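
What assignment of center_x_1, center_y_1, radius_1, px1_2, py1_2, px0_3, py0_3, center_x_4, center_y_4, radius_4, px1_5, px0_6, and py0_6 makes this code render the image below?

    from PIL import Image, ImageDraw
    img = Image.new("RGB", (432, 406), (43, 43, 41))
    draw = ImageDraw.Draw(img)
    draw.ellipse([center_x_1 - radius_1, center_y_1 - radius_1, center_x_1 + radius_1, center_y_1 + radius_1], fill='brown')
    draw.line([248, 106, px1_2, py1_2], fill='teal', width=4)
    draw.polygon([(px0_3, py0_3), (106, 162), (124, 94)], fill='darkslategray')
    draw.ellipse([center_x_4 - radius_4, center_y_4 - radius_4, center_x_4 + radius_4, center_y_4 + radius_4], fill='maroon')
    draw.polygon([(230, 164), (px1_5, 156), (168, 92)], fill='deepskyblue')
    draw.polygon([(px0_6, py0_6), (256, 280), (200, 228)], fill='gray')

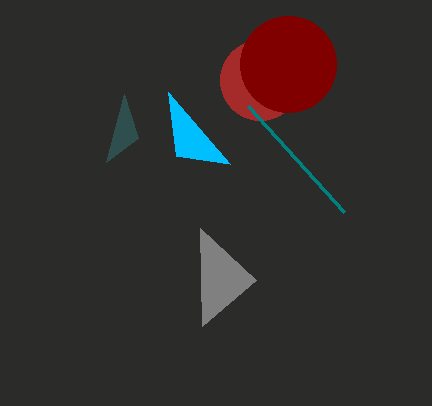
center_x_1 = 260; center_y_1 = 80; radius_1 = 40; px1_2 = 344; py1_2 = 212; px0_3 = 138; py0_3 = 138; center_x_4 = 288; center_y_4 = 64; radius_4 = 48; px1_5 = 176; px0_6 = 202; py0_6 = 326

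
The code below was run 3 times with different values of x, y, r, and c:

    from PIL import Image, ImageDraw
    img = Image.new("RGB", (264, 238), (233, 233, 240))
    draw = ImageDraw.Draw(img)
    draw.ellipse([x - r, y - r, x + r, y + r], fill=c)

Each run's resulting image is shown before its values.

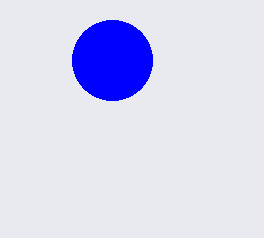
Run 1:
x = 112; y = 60; r = 40; c = 'blue'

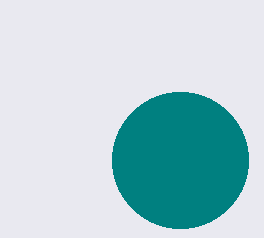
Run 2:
x = 180, y = 160, r = 68, c = 'teal'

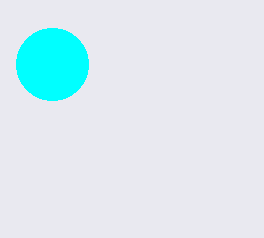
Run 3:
x = 52
y = 64
r = 36
c = 'cyan'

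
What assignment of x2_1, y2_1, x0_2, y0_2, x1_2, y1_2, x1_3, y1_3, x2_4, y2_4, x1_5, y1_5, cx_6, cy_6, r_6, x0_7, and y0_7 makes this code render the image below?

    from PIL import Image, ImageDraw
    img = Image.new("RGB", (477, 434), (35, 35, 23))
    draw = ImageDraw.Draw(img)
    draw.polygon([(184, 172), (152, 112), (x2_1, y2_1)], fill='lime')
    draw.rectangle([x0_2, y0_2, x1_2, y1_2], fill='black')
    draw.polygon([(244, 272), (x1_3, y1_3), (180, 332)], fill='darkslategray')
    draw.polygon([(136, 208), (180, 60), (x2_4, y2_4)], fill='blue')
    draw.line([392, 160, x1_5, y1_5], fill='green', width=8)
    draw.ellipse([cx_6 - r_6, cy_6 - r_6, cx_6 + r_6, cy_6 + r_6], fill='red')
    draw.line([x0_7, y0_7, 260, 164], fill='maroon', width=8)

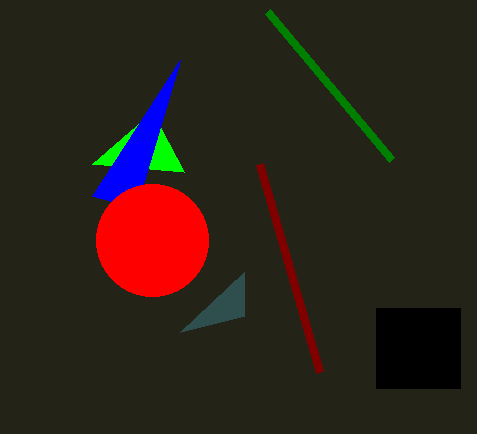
x2_1 = 92
y2_1 = 164
x0_2 = 376
y0_2 = 308
x1_2 = 460
y1_2 = 388
x1_3 = 244
y1_3 = 316
x2_4 = 92
y2_4 = 196
x1_5 = 268
y1_5 = 12
cx_6 = 152
cy_6 = 240
r_6 = 56
x0_7 = 320
y0_7 = 372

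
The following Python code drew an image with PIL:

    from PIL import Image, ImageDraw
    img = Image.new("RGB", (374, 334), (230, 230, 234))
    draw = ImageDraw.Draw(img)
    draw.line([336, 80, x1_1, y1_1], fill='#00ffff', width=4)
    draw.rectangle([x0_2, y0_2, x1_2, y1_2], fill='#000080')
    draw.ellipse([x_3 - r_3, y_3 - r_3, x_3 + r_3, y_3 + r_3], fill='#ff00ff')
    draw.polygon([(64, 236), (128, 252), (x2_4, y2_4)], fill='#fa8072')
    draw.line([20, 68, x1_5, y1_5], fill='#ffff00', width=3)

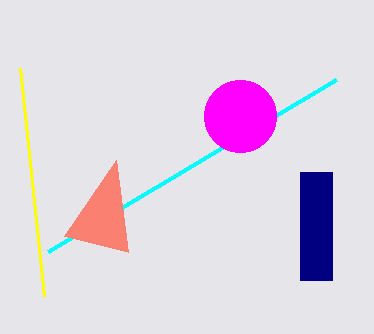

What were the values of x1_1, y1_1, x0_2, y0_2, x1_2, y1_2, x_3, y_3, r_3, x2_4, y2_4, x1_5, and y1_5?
x1_1 = 48
y1_1 = 252
x0_2 = 300
y0_2 = 172
x1_2 = 332
y1_2 = 280
x_3 = 240
y_3 = 116
r_3 = 36
x2_4 = 116
y2_4 = 160
x1_5 = 44
y1_5 = 296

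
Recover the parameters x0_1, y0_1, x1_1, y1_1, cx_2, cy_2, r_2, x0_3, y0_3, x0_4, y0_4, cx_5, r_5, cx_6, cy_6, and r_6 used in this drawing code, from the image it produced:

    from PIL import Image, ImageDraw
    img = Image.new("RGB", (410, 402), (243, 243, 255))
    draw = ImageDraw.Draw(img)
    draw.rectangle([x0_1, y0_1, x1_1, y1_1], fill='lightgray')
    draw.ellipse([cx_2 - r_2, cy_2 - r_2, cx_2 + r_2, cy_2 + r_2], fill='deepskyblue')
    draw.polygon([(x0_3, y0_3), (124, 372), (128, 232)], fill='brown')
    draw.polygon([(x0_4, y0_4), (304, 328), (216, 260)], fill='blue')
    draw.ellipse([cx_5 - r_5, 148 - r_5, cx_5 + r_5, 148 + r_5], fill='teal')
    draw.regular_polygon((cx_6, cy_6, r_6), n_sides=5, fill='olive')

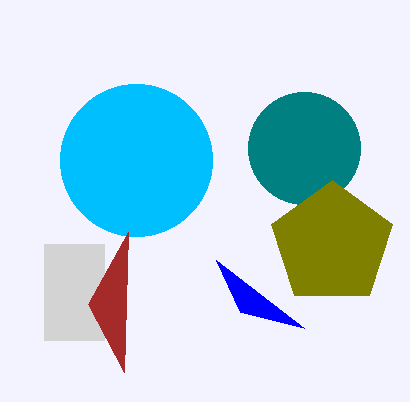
x0_1 = 44; y0_1 = 244; x1_1 = 104; y1_1 = 340; cx_2 = 136; cy_2 = 160; r_2 = 76; x0_3 = 88; y0_3 = 304; x0_4 = 240; y0_4 = 312; cx_5 = 304; r_5 = 56; cx_6 = 332; cy_6 = 244; r_6 = 64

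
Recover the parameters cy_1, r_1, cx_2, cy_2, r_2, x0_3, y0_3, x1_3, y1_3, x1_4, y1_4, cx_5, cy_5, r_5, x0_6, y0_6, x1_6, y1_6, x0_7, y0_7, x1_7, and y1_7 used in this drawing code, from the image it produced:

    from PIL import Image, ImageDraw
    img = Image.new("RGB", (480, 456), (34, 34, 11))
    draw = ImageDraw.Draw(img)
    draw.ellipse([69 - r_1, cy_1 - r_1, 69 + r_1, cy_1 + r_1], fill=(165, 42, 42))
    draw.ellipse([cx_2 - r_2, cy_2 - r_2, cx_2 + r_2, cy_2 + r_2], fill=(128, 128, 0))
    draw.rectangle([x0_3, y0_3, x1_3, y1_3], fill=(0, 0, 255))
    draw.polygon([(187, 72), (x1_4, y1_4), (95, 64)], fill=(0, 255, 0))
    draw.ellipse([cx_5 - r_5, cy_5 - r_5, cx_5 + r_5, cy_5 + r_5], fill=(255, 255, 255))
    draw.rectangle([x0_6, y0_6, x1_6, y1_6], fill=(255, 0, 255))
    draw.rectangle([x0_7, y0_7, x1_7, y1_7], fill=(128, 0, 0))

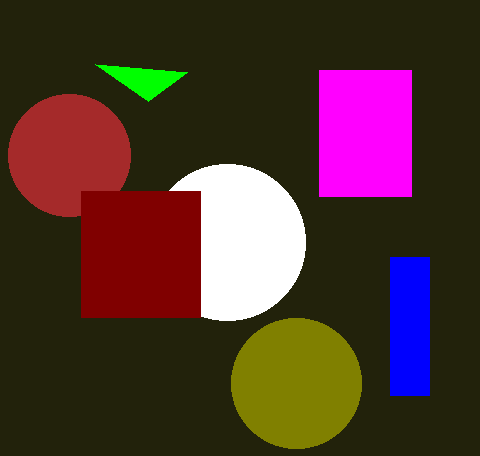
cy_1 = 155; r_1 = 61; cx_2 = 296; cy_2 = 383; r_2 = 65; x0_3 = 390; y0_3 = 257; x1_3 = 429; y1_3 = 395; x1_4 = 148; y1_4 = 101; cx_5 = 227; cy_5 = 242; r_5 = 78; x0_6 = 319; y0_6 = 70; x1_6 = 411; y1_6 = 196; x0_7 = 81; y0_7 = 191; x1_7 = 200; y1_7 = 317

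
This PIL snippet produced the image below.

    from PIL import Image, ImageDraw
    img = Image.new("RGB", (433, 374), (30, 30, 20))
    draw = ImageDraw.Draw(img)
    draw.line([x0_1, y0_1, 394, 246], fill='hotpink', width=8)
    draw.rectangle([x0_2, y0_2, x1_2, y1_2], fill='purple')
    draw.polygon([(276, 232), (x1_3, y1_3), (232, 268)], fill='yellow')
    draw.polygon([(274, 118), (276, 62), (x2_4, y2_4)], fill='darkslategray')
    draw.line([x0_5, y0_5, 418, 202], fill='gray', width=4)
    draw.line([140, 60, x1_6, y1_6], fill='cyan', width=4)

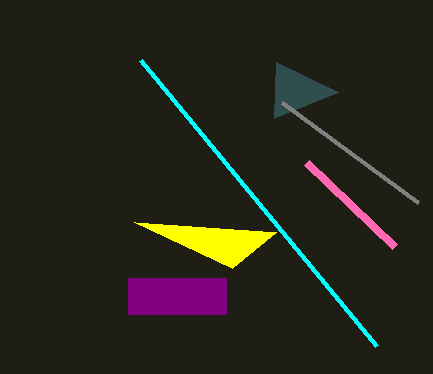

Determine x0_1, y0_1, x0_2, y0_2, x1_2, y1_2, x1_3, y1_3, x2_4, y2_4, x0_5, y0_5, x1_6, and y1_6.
x0_1 = 306
y0_1 = 162
x0_2 = 128
y0_2 = 278
x1_2 = 226
y1_2 = 314
x1_3 = 134
y1_3 = 222
x2_4 = 338
y2_4 = 92
x0_5 = 282
y0_5 = 102
x1_6 = 376
y1_6 = 346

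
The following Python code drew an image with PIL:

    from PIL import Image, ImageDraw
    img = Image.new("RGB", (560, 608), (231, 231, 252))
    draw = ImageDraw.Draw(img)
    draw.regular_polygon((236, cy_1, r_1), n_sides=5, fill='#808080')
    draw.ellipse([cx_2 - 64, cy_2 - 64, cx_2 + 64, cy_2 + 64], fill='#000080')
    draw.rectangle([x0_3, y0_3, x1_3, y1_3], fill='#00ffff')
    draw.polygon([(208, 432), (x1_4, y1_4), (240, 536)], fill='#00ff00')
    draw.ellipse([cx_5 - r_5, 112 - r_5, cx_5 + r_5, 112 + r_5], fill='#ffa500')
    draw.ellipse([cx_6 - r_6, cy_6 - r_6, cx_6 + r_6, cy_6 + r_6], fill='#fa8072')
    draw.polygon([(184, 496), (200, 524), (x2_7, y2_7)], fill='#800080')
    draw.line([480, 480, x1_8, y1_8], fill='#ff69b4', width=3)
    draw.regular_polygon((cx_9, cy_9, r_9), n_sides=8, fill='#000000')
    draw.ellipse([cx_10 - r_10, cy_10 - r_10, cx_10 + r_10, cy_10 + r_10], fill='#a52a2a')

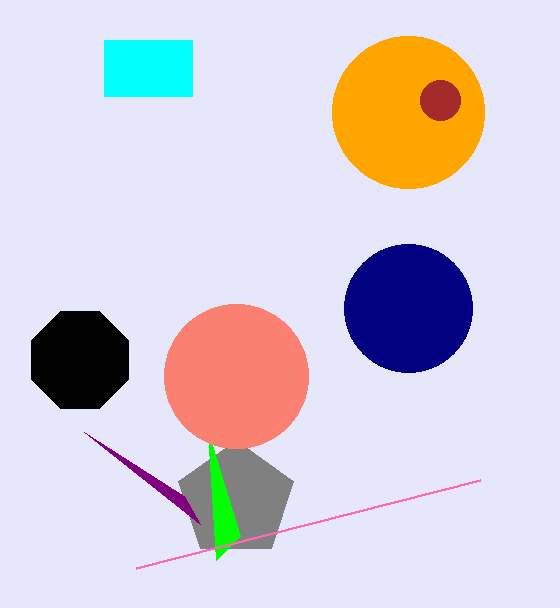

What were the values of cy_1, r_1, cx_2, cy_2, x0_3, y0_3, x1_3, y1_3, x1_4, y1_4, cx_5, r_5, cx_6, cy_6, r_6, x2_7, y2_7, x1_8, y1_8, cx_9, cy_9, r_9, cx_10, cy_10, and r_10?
cy_1 = 500; r_1 = 60; cx_2 = 408; cy_2 = 308; x0_3 = 104; y0_3 = 40; x1_3 = 192; y1_3 = 96; x1_4 = 216; y1_4 = 560; cx_5 = 408; r_5 = 76; cx_6 = 236; cy_6 = 376; r_6 = 72; x2_7 = 84; y2_7 = 432; x1_8 = 136; y1_8 = 568; cx_9 = 80; cy_9 = 360; r_9 = 52; cx_10 = 440; cy_10 = 100; r_10 = 20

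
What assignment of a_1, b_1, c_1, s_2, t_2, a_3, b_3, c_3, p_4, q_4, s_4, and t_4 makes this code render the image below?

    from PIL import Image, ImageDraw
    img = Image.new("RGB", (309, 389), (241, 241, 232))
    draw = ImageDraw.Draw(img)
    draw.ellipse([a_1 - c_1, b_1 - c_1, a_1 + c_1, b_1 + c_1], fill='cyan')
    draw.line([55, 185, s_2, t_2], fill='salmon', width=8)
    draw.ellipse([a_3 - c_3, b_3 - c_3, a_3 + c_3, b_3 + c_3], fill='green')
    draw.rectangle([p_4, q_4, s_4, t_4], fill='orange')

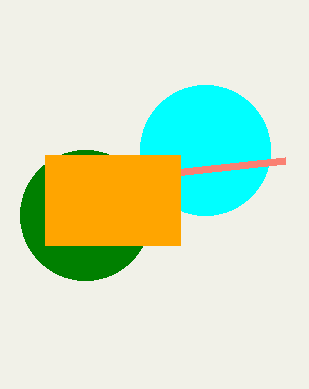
a_1 = 205; b_1 = 150; c_1 = 65; s_2 = 285; t_2 = 160; a_3 = 85; b_3 = 215; c_3 = 65; p_4 = 45; q_4 = 155; s_4 = 180; t_4 = 245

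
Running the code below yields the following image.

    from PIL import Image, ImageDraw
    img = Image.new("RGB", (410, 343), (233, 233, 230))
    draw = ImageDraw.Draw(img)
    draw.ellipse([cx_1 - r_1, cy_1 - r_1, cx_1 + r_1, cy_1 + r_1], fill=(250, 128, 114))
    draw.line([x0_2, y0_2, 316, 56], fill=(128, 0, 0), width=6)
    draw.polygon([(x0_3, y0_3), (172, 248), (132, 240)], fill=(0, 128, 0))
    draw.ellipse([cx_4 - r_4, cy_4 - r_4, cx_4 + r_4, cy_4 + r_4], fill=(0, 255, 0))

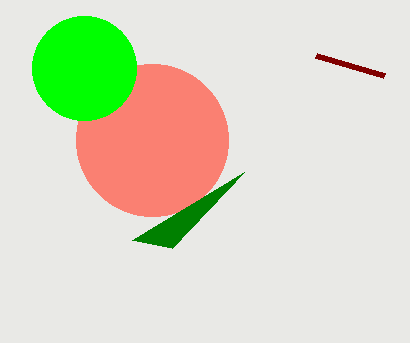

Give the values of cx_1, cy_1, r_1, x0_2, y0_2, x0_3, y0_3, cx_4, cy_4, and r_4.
cx_1 = 152; cy_1 = 140; r_1 = 76; x0_2 = 384; y0_2 = 76; x0_3 = 244; y0_3 = 172; cx_4 = 84; cy_4 = 68; r_4 = 52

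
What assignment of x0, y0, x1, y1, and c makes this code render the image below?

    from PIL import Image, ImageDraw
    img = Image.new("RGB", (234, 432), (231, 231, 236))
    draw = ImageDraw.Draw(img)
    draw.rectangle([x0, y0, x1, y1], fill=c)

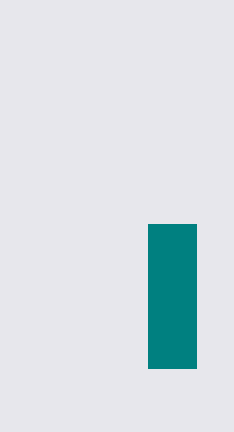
x0 = 148
y0 = 224
x1 = 196
y1 = 368
c = 'teal'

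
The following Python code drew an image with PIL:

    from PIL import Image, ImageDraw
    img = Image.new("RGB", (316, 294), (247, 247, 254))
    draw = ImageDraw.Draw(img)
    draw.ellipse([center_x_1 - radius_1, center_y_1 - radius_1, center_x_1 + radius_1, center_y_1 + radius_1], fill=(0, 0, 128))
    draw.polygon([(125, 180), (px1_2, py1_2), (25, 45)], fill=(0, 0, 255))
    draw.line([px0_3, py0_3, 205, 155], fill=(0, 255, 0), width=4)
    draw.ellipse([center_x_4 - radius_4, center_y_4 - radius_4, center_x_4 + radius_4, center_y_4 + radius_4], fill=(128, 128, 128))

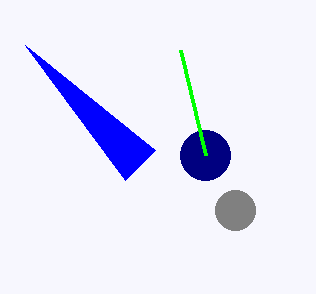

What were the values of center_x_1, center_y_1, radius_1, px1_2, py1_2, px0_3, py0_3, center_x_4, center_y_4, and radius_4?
center_x_1 = 205
center_y_1 = 155
radius_1 = 25
px1_2 = 155
py1_2 = 150
px0_3 = 180
py0_3 = 50
center_x_4 = 235
center_y_4 = 210
radius_4 = 20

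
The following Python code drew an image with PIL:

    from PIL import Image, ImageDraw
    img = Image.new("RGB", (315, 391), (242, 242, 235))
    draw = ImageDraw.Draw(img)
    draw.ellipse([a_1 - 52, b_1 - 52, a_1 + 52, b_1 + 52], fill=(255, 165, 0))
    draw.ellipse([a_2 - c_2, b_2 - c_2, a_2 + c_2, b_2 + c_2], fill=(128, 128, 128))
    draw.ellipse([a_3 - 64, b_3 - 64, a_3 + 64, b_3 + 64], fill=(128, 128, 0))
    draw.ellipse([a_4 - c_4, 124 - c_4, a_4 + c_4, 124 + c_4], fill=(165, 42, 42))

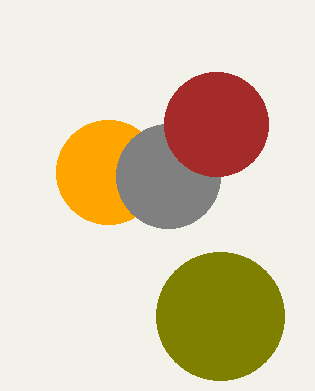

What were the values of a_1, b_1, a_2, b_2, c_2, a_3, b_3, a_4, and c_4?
a_1 = 108; b_1 = 172; a_2 = 168; b_2 = 176; c_2 = 52; a_3 = 220; b_3 = 316; a_4 = 216; c_4 = 52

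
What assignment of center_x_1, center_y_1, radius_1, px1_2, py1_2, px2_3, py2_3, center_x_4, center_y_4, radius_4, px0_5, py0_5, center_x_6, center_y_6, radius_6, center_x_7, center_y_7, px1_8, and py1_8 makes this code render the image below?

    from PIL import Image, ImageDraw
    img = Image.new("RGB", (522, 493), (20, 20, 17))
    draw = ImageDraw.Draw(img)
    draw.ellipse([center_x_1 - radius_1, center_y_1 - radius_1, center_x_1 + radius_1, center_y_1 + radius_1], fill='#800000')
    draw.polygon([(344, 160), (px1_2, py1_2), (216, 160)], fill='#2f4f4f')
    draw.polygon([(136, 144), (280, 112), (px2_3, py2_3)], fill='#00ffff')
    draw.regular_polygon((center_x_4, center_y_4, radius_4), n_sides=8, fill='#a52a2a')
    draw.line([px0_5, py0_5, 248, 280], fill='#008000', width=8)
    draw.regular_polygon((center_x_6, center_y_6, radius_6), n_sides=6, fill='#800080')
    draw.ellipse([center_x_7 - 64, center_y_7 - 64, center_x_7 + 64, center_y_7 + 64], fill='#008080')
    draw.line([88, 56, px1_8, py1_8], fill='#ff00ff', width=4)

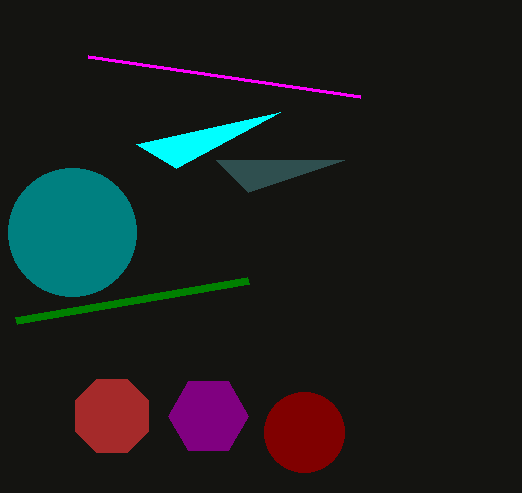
center_x_1 = 304
center_y_1 = 432
radius_1 = 40
px1_2 = 248
py1_2 = 192
px2_3 = 176
py2_3 = 168
center_x_4 = 112
center_y_4 = 416
radius_4 = 40
px0_5 = 16
py0_5 = 320
center_x_6 = 208
center_y_6 = 416
radius_6 = 40
center_x_7 = 72
center_y_7 = 232
px1_8 = 360
py1_8 = 96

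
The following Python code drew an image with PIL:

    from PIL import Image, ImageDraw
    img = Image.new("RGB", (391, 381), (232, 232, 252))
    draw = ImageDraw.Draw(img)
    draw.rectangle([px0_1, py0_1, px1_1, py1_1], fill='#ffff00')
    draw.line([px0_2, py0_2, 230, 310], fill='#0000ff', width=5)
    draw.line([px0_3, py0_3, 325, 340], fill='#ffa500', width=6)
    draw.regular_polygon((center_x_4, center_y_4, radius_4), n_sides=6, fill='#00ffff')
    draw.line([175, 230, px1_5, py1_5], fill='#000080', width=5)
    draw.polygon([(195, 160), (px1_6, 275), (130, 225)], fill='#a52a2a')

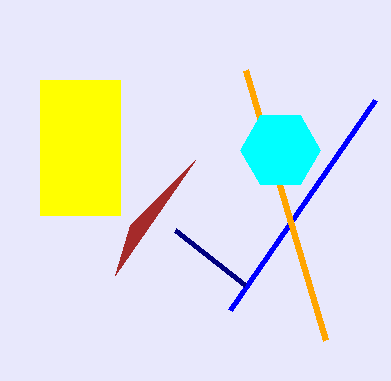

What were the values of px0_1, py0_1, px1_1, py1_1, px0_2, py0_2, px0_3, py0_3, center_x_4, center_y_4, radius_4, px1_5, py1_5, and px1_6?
px0_1 = 40, py0_1 = 80, px1_1 = 120, py1_1 = 215, px0_2 = 375, py0_2 = 100, px0_3 = 245, py0_3 = 70, center_x_4 = 280, center_y_4 = 150, radius_4 = 40, px1_5 = 245, py1_5 = 285, px1_6 = 115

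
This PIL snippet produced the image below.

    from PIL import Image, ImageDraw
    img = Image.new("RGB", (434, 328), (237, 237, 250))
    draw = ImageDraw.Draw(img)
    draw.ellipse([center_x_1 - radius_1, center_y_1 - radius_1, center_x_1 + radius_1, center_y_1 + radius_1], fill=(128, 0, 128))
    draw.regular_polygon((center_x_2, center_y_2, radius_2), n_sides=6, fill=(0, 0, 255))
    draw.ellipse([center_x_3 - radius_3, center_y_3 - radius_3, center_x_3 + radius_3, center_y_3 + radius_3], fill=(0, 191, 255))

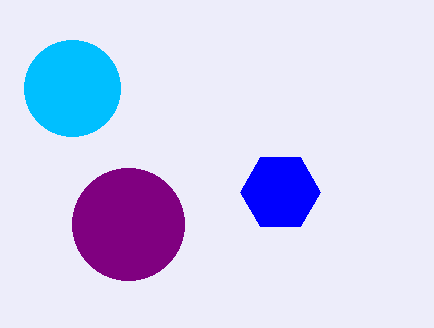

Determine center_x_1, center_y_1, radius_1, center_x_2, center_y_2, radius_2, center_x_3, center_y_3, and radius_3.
center_x_1 = 128
center_y_1 = 224
radius_1 = 56
center_x_2 = 280
center_y_2 = 192
radius_2 = 40
center_x_3 = 72
center_y_3 = 88
radius_3 = 48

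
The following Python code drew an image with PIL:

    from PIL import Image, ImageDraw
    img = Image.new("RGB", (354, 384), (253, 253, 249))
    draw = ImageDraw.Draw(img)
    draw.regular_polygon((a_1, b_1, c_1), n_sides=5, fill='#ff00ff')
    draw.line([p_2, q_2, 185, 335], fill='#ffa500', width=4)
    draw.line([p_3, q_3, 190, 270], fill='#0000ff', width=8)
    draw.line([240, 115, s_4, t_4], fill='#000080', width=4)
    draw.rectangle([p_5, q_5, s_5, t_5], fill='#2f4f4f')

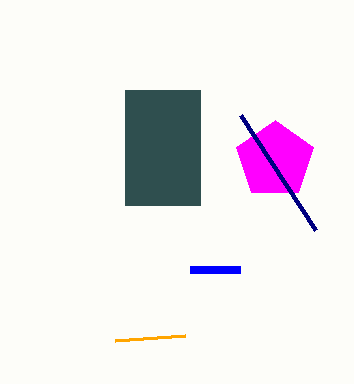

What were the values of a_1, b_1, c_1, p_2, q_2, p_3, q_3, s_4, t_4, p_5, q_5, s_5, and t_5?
a_1 = 275, b_1 = 160, c_1 = 40, p_2 = 115, q_2 = 340, p_3 = 240, q_3 = 270, s_4 = 315, t_4 = 230, p_5 = 125, q_5 = 90, s_5 = 200, t_5 = 205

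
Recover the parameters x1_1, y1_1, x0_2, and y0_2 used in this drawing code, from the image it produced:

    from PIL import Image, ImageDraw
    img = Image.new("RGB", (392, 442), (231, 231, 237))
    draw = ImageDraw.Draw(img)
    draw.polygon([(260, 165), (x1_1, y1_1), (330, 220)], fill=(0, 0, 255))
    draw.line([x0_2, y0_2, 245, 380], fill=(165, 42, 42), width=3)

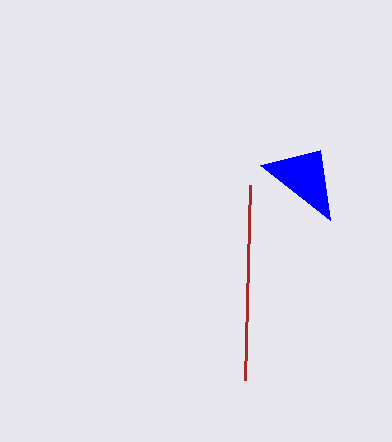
x1_1 = 320; y1_1 = 150; x0_2 = 250; y0_2 = 185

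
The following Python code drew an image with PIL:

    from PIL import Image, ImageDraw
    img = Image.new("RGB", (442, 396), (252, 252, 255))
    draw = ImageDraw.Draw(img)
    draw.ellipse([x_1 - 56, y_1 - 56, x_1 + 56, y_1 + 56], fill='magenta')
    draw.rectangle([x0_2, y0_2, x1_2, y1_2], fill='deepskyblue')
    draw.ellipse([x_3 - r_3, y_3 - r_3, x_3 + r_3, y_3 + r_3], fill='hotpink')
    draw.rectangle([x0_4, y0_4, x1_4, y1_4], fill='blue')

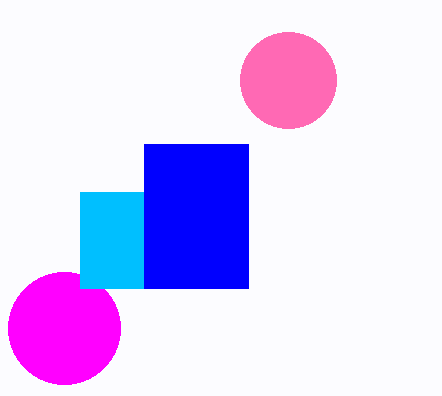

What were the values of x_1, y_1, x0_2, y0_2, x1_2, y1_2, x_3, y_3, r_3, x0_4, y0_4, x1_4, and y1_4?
x_1 = 64
y_1 = 328
x0_2 = 80
y0_2 = 192
x1_2 = 144
y1_2 = 288
x_3 = 288
y_3 = 80
r_3 = 48
x0_4 = 144
y0_4 = 144
x1_4 = 248
y1_4 = 288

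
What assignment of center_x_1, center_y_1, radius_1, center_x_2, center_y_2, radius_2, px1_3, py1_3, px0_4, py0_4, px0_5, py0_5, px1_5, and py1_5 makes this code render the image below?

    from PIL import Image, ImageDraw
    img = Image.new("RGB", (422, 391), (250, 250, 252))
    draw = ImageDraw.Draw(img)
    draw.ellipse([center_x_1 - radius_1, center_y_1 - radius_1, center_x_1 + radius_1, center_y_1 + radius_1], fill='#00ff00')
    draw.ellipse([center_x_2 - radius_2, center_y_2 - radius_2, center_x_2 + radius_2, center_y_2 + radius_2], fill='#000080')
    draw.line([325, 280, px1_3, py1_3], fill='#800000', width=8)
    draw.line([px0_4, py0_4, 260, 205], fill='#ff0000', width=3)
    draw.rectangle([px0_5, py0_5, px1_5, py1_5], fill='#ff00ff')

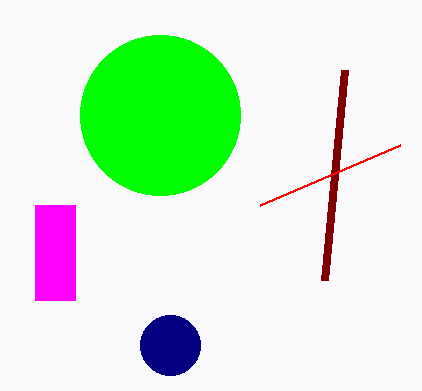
center_x_1 = 160
center_y_1 = 115
radius_1 = 80
center_x_2 = 170
center_y_2 = 345
radius_2 = 30
px1_3 = 345
py1_3 = 70
px0_4 = 400
py0_4 = 145
px0_5 = 35
py0_5 = 205
px1_5 = 75
py1_5 = 300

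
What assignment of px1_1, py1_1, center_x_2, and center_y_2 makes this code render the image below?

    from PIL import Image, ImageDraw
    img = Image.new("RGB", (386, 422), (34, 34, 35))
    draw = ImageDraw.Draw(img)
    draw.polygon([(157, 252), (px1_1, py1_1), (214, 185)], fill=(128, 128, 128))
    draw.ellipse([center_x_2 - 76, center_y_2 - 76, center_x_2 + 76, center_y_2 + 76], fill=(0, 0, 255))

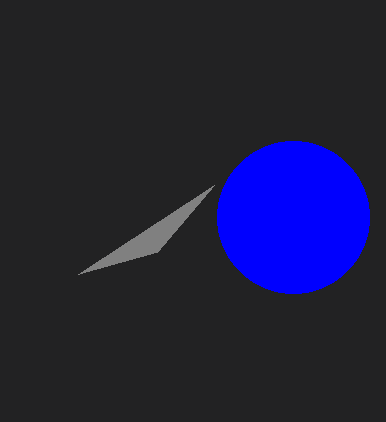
px1_1 = 78; py1_1 = 274; center_x_2 = 293; center_y_2 = 217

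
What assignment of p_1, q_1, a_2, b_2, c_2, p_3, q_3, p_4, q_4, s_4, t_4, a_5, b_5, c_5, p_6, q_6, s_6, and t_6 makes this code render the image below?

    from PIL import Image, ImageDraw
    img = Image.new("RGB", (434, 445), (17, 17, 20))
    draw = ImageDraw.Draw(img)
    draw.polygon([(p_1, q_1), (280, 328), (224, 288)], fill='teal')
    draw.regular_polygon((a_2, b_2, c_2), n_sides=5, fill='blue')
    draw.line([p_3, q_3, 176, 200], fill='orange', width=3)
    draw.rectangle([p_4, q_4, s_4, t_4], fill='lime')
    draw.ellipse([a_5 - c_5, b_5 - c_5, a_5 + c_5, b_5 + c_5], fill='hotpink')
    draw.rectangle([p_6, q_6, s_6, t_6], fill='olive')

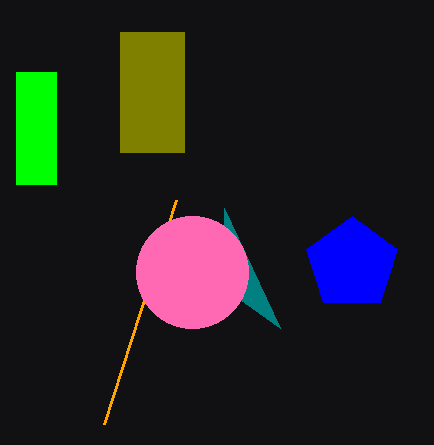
p_1 = 224; q_1 = 208; a_2 = 352; b_2 = 264; c_2 = 48; p_3 = 104; q_3 = 424; p_4 = 16; q_4 = 72; s_4 = 56; t_4 = 184; a_5 = 192; b_5 = 272; c_5 = 56; p_6 = 120; q_6 = 32; s_6 = 184; t_6 = 152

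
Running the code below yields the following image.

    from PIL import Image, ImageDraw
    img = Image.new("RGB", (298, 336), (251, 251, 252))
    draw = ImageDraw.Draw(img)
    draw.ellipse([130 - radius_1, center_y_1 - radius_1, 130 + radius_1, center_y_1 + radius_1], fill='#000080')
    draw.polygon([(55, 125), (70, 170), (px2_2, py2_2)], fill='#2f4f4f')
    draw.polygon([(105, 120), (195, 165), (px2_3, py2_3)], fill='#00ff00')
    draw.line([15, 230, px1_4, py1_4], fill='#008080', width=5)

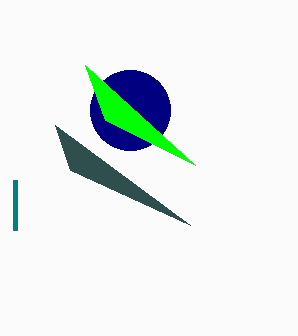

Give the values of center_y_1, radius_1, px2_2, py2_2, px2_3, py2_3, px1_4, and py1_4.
center_y_1 = 110, radius_1 = 40, px2_2 = 190, py2_2 = 225, px2_3 = 85, py2_3 = 65, px1_4 = 15, py1_4 = 180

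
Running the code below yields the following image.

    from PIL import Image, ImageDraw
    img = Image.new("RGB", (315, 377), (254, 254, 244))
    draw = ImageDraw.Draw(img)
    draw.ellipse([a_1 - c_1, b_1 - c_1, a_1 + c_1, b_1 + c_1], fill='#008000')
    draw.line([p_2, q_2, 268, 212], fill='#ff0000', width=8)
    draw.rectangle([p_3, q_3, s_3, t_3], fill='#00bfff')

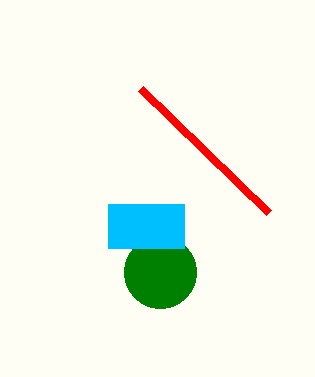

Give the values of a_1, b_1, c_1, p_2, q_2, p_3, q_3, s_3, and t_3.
a_1 = 160, b_1 = 272, c_1 = 36, p_2 = 140, q_2 = 88, p_3 = 108, q_3 = 204, s_3 = 184, t_3 = 248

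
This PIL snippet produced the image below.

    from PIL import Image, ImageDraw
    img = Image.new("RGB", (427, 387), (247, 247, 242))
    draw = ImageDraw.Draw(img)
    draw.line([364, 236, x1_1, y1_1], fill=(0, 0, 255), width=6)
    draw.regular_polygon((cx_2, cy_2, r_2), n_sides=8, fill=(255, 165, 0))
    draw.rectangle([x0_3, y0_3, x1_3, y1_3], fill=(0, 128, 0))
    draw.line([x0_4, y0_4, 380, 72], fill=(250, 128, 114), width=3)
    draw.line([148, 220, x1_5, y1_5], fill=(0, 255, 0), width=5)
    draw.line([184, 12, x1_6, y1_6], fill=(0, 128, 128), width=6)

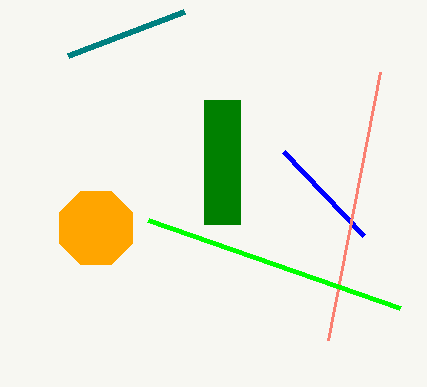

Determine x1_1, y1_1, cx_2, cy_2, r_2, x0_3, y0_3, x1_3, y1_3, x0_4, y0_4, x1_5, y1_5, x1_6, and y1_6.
x1_1 = 284, y1_1 = 152, cx_2 = 96, cy_2 = 228, r_2 = 40, x0_3 = 204, y0_3 = 100, x1_3 = 240, y1_3 = 224, x0_4 = 328, y0_4 = 340, x1_5 = 400, y1_5 = 308, x1_6 = 68, y1_6 = 56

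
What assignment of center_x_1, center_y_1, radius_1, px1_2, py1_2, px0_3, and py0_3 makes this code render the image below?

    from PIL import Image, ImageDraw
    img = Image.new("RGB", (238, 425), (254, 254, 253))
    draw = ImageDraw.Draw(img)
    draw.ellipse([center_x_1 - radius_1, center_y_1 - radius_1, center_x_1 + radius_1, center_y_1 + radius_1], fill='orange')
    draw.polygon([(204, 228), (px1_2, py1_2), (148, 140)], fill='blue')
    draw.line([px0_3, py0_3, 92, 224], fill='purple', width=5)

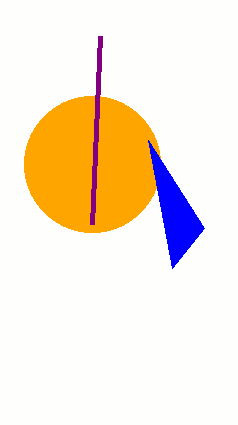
center_x_1 = 92, center_y_1 = 164, radius_1 = 68, px1_2 = 172, py1_2 = 268, px0_3 = 100, py0_3 = 36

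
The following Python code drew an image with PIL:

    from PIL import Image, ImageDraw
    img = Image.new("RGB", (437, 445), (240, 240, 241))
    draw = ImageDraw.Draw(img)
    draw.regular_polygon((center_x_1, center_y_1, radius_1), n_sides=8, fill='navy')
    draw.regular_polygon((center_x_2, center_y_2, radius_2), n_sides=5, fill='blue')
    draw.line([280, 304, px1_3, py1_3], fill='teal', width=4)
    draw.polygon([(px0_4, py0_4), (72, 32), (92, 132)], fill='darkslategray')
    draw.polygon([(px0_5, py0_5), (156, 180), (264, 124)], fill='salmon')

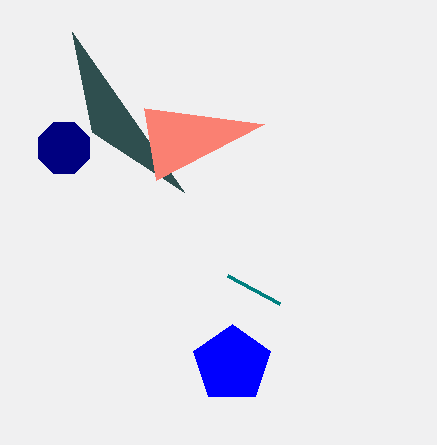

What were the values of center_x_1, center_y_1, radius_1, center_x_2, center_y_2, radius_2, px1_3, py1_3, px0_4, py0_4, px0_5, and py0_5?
center_x_1 = 64
center_y_1 = 148
radius_1 = 28
center_x_2 = 232
center_y_2 = 364
radius_2 = 40
px1_3 = 228
py1_3 = 276
px0_4 = 184
py0_4 = 192
px0_5 = 144
py0_5 = 108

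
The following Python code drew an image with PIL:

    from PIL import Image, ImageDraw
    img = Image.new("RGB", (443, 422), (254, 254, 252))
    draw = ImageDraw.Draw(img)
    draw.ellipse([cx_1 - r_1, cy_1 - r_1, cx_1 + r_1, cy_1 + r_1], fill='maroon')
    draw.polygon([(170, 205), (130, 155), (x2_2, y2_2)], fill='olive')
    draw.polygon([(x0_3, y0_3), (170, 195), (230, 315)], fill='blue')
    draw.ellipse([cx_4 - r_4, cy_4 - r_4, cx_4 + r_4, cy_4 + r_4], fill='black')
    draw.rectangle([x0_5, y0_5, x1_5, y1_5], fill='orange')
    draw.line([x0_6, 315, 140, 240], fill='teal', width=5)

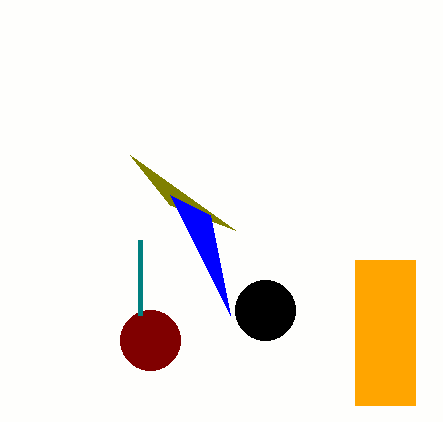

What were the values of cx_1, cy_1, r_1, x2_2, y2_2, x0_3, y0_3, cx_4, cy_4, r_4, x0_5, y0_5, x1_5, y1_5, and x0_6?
cx_1 = 150, cy_1 = 340, r_1 = 30, x2_2 = 235, y2_2 = 230, x0_3 = 210, y0_3 = 215, cx_4 = 265, cy_4 = 310, r_4 = 30, x0_5 = 355, y0_5 = 260, x1_5 = 415, y1_5 = 405, x0_6 = 140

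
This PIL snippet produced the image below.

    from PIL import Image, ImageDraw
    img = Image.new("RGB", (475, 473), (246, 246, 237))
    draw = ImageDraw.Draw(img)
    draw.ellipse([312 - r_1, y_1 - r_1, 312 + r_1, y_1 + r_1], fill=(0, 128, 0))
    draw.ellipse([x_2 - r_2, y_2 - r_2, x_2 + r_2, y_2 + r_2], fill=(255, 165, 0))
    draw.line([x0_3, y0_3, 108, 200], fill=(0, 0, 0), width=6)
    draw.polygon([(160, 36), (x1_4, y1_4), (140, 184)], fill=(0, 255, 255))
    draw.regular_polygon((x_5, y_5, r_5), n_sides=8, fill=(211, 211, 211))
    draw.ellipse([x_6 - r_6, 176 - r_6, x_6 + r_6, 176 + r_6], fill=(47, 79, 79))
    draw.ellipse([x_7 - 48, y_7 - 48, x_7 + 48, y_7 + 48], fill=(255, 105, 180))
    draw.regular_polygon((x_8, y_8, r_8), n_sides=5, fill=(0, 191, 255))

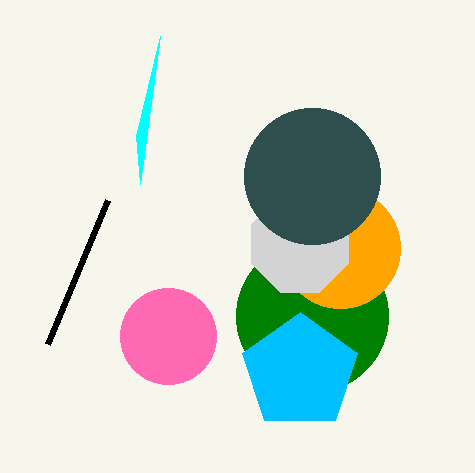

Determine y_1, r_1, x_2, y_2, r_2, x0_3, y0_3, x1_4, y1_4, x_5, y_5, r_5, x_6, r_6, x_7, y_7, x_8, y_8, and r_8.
y_1 = 316; r_1 = 76; x_2 = 340; y_2 = 248; r_2 = 60; x0_3 = 48; y0_3 = 344; x1_4 = 136; y1_4 = 136; x_5 = 300; y_5 = 244; r_5 = 52; x_6 = 312; r_6 = 68; x_7 = 168; y_7 = 336; x_8 = 300; y_8 = 372; r_8 = 60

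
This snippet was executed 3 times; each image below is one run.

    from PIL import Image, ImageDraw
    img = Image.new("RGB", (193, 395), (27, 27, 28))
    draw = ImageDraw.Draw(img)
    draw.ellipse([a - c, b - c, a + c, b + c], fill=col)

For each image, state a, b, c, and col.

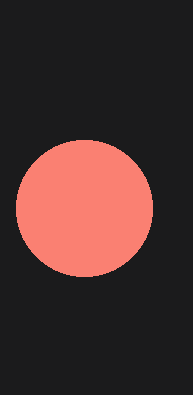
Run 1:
a = 84
b = 208
c = 68
col = 'salmon'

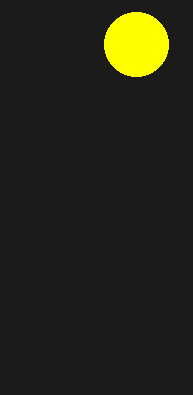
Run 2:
a = 136, b = 44, c = 32, col = 'yellow'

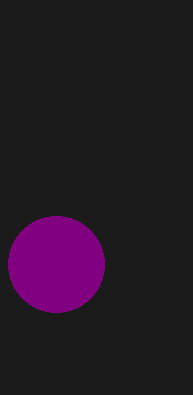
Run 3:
a = 56; b = 264; c = 48; col = 'purple'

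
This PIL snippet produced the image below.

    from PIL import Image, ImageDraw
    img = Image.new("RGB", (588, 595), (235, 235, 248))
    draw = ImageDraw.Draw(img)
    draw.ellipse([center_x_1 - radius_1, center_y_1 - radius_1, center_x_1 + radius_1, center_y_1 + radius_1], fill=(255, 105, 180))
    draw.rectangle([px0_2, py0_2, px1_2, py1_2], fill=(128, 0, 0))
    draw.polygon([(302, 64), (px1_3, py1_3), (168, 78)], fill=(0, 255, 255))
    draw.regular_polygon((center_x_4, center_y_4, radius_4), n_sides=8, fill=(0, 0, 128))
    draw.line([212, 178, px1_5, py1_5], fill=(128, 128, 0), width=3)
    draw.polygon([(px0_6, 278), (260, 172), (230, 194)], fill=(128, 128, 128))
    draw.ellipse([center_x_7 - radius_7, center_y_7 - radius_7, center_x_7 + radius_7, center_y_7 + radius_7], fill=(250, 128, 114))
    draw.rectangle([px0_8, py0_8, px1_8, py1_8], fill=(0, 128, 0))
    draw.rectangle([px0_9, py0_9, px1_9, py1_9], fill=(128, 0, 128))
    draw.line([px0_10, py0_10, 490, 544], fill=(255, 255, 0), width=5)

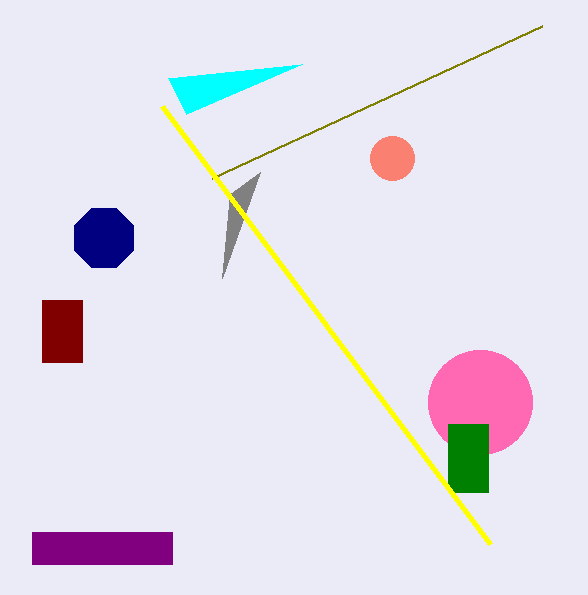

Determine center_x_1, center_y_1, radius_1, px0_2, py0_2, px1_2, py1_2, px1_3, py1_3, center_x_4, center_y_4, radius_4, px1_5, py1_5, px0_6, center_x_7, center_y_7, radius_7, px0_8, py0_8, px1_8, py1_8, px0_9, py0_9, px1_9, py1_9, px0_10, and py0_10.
center_x_1 = 480; center_y_1 = 402; radius_1 = 52; px0_2 = 42; py0_2 = 300; px1_2 = 82; py1_2 = 362; px1_3 = 186; py1_3 = 114; center_x_4 = 104; center_y_4 = 238; radius_4 = 32; px1_5 = 542; py1_5 = 26; px0_6 = 222; center_x_7 = 392; center_y_7 = 158; radius_7 = 22; px0_8 = 448; py0_8 = 424; px1_8 = 488; py1_8 = 492; px0_9 = 32; py0_9 = 532; px1_9 = 172; py1_9 = 564; px0_10 = 162; py0_10 = 106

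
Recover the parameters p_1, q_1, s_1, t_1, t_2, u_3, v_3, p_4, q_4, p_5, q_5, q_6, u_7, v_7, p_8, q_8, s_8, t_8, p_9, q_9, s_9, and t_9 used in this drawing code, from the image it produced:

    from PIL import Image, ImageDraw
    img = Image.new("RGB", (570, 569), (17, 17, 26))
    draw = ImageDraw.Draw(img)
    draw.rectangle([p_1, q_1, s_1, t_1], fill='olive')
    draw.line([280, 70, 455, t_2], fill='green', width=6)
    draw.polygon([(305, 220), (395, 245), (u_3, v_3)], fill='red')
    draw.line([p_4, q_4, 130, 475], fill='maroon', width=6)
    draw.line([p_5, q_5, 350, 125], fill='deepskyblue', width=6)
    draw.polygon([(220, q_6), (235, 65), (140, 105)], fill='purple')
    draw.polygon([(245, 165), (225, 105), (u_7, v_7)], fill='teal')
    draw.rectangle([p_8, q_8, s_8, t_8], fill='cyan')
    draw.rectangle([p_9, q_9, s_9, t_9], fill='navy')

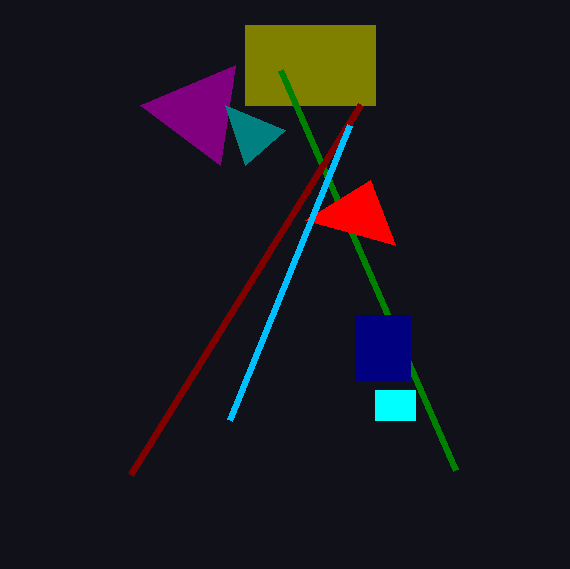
p_1 = 245, q_1 = 25, s_1 = 375, t_1 = 105, t_2 = 470, u_3 = 370, v_3 = 180, p_4 = 360, q_4 = 105, p_5 = 230, q_5 = 420, q_6 = 165, u_7 = 285, v_7 = 130, p_8 = 375, q_8 = 390, s_8 = 415, t_8 = 420, p_9 = 355, q_9 = 315, s_9 = 410, t_9 = 380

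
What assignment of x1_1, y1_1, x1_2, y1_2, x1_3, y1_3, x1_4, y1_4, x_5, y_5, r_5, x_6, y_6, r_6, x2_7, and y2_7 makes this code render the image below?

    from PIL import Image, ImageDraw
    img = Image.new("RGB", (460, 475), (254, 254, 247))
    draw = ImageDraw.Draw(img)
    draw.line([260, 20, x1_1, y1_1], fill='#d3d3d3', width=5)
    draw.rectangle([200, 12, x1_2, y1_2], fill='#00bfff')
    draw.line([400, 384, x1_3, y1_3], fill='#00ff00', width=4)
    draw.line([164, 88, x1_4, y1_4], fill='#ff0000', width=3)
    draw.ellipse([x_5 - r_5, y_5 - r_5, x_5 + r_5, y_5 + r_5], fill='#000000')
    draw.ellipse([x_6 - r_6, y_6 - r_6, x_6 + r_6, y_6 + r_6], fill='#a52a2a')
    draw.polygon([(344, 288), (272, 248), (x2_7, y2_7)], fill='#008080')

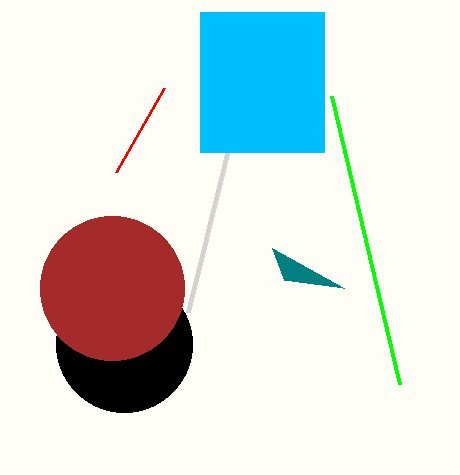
x1_1 = 188
y1_1 = 312
x1_2 = 324
y1_2 = 152
x1_3 = 332
y1_3 = 96
x1_4 = 116
y1_4 = 172
x_5 = 124
y_5 = 344
r_5 = 68
x_6 = 112
y_6 = 288
r_6 = 72
x2_7 = 284
y2_7 = 280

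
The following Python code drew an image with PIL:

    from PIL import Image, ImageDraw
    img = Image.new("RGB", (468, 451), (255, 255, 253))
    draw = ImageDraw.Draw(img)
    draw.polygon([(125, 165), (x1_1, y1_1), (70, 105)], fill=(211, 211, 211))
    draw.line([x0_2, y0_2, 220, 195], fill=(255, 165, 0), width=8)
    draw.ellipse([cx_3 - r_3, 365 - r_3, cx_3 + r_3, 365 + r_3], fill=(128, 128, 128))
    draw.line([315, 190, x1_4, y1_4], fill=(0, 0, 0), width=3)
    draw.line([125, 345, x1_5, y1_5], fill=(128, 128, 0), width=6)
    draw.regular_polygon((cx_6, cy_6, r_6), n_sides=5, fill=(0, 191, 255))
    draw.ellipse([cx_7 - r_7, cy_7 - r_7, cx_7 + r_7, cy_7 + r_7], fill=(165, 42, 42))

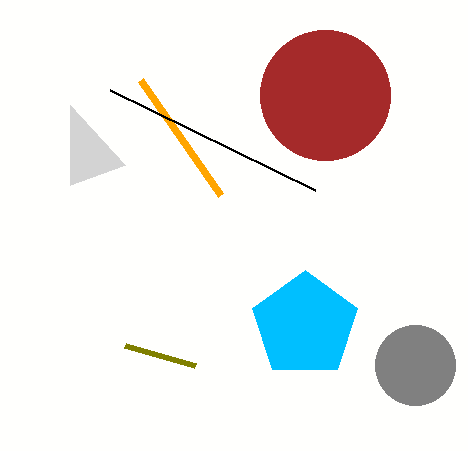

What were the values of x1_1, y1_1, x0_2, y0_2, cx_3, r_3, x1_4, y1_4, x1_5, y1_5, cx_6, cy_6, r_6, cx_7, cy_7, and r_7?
x1_1 = 70
y1_1 = 185
x0_2 = 140
y0_2 = 80
cx_3 = 415
r_3 = 40
x1_4 = 110
y1_4 = 90
x1_5 = 195
y1_5 = 365
cx_6 = 305
cy_6 = 325
r_6 = 55
cx_7 = 325
cy_7 = 95
r_7 = 65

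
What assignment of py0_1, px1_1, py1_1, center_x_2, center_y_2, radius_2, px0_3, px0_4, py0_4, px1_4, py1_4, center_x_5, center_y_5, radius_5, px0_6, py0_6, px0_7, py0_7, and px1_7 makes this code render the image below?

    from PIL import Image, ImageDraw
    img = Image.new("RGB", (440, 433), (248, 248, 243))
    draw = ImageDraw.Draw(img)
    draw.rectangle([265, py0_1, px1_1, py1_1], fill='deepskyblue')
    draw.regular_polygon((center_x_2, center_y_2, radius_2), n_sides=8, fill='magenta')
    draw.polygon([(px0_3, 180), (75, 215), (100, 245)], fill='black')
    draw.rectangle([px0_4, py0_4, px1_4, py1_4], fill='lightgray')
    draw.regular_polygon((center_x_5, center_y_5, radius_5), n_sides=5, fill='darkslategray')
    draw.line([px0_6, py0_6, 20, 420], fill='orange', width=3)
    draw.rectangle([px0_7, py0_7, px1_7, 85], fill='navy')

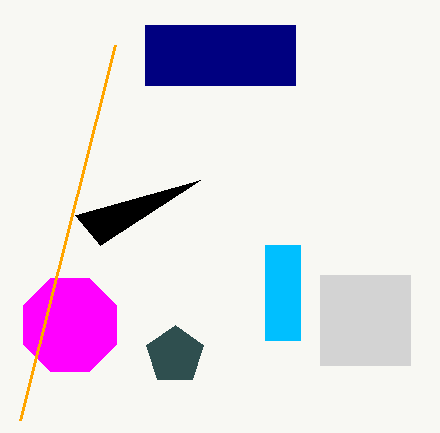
py0_1 = 245, px1_1 = 300, py1_1 = 340, center_x_2 = 70, center_y_2 = 325, radius_2 = 50, px0_3 = 200, px0_4 = 320, py0_4 = 275, px1_4 = 410, py1_4 = 365, center_x_5 = 175, center_y_5 = 355, radius_5 = 30, px0_6 = 115, py0_6 = 45, px0_7 = 145, py0_7 = 25, px1_7 = 295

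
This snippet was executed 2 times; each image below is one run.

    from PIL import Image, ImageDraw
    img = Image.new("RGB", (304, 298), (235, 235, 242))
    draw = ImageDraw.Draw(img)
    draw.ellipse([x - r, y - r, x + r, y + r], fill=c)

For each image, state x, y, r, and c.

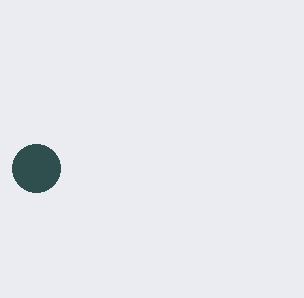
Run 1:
x = 36; y = 168; r = 24; c = 'darkslategray'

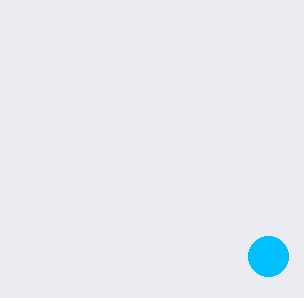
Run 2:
x = 268; y = 256; r = 20; c = 'deepskyblue'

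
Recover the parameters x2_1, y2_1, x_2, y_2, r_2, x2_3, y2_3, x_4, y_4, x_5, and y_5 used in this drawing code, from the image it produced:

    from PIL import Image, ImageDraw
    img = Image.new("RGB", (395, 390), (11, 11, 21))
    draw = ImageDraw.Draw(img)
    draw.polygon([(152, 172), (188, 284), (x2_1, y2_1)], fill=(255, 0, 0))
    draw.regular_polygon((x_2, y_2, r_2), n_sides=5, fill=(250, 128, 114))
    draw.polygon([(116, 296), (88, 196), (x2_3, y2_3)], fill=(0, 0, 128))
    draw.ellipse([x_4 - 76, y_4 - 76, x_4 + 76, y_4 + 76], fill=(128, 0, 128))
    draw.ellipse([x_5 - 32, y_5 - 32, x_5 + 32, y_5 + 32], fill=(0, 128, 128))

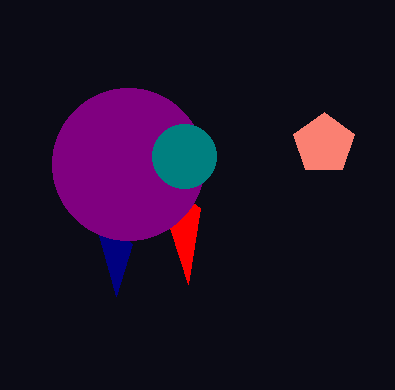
x2_1 = 200, y2_1 = 208, x_2 = 324, y_2 = 144, r_2 = 32, x2_3 = 132, y2_3 = 244, x_4 = 128, y_4 = 164, x_5 = 184, y_5 = 156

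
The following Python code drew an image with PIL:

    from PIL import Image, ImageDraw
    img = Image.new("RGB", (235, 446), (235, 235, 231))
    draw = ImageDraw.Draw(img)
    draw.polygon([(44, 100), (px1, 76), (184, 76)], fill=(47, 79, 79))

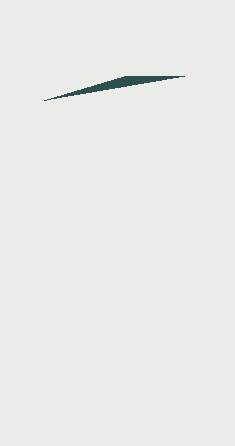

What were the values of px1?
px1 = 124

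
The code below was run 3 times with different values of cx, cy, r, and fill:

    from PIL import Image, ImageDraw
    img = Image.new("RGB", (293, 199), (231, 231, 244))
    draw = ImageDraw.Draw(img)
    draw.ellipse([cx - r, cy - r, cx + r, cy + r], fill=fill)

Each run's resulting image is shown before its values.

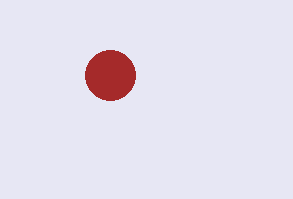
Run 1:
cx = 110; cy = 75; r = 25; fill = 'brown'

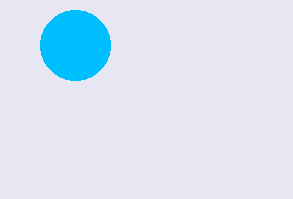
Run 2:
cx = 75; cy = 45; r = 35; fill = 'deepskyblue'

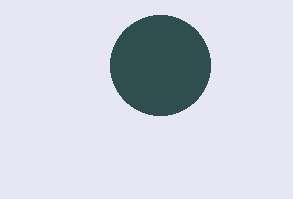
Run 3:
cx = 160; cy = 65; r = 50; fill = 'darkslategray'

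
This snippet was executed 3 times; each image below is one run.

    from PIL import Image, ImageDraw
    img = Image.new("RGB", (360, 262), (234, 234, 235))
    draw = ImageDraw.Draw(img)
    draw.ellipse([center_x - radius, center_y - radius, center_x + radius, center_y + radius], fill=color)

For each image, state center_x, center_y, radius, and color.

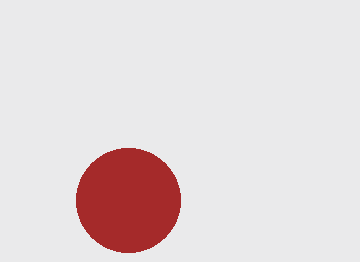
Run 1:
center_x = 128, center_y = 200, radius = 52, color = 'brown'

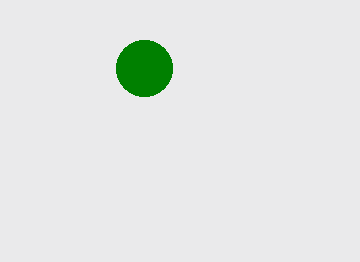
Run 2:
center_x = 144; center_y = 68; radius = 28; color = 'green'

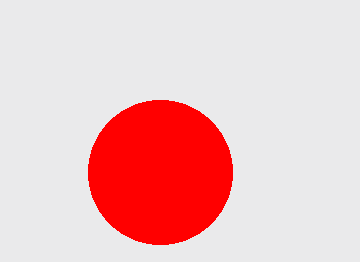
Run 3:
center_x = 160
center_y = 172
radius = 72
color = 'red'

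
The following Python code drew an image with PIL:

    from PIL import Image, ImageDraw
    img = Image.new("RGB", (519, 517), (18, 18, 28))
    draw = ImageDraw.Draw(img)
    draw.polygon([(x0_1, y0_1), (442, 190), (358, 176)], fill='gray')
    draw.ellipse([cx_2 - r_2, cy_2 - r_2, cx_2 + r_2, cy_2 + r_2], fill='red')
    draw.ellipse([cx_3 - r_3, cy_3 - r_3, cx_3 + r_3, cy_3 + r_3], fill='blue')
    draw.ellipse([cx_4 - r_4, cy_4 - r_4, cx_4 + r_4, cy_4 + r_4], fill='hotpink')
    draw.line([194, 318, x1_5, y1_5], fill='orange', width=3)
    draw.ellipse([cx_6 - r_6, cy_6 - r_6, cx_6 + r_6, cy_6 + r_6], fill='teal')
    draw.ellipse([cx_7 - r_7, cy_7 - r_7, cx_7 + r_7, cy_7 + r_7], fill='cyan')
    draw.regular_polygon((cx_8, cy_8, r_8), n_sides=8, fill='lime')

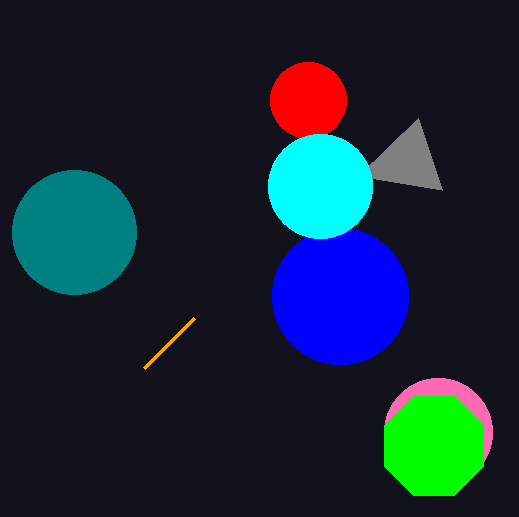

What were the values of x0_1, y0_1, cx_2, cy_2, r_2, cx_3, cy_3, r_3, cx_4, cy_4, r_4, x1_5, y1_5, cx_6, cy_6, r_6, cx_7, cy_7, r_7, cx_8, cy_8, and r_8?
x0_1 = 418; y0_1 = 118; cx_2 = 308; cy_2 = 100; r_2 = 38; cx_3 = 340; cy_3 = 296; r_3 = 68; cx_4 = 438; cy_4 = 432; r_4 = 54; x1_5 = 144; y1_5 = 368; cx_6 = 74; cy_6 = 232; r_6 = 62; cx_7 = 320; cy_7 = 186; r_7 = 52; cx_8 = 434; cy_8 = 446; r_8 = 54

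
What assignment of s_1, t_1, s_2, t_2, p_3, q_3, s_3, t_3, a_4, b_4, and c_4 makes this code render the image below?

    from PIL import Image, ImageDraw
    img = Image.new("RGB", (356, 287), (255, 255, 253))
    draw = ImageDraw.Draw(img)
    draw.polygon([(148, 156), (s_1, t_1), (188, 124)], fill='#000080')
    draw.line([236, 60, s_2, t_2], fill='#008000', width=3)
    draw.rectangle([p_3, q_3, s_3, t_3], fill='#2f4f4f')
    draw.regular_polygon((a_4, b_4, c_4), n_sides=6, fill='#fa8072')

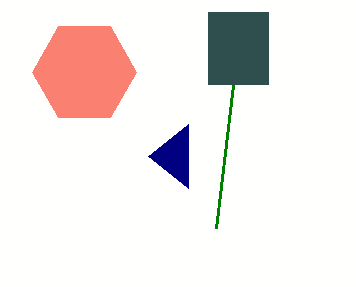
s_1 = 188, t_1 = 188, s_2 = 216, t_2 = 228, p_3 = 208, q_3 = 12, s_3 = 268, t_3 = 84, a_4 = 84, b_4 = 72, c_4 = 52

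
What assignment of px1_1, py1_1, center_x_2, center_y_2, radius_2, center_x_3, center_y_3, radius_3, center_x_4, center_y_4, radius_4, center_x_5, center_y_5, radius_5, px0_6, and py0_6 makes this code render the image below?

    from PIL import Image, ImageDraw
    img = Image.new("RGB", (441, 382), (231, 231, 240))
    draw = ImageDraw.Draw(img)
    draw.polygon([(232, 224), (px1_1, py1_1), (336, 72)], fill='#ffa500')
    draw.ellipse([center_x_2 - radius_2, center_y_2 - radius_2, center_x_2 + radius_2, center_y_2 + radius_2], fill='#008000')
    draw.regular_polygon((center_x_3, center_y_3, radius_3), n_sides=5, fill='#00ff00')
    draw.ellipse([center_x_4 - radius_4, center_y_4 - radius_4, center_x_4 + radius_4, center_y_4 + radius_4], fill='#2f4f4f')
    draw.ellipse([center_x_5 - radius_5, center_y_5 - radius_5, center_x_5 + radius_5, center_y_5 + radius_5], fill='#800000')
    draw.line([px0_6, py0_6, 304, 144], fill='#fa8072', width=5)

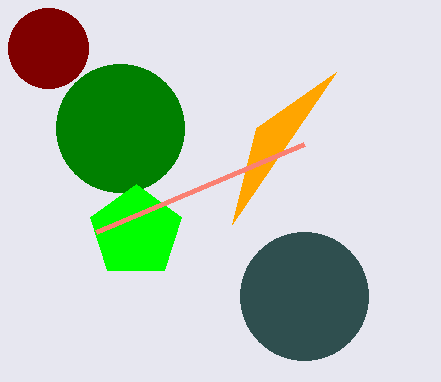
px1_1 = 256, py1_1 = 128, center_x_2 = 120, center_y_2 = 128, radius_2 = 64, center_x_3 = 136, center_y_3 = 232, radius_3 = 48, center_x_4 = 304, center_y_4 = 296, radius_4 = 64, center_x_5 = 48, center_y_5 = 48, radius_5 = 40, px0_6 = 96, py0_6 = 232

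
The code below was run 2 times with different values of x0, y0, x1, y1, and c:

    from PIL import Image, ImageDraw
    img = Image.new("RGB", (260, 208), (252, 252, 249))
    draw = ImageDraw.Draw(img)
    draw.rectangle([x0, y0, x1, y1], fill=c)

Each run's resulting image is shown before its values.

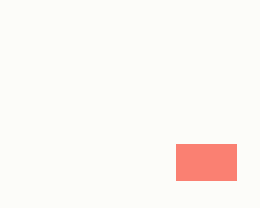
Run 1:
x0 = 176
y0 = 144
x1 = 236
y1 = 180
c = 'salmon'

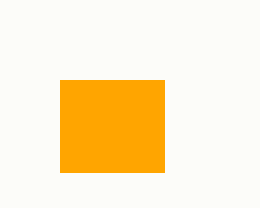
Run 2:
x0 = 60; y0 = 80; x1 = 164; y1 = 172; c = 'orange'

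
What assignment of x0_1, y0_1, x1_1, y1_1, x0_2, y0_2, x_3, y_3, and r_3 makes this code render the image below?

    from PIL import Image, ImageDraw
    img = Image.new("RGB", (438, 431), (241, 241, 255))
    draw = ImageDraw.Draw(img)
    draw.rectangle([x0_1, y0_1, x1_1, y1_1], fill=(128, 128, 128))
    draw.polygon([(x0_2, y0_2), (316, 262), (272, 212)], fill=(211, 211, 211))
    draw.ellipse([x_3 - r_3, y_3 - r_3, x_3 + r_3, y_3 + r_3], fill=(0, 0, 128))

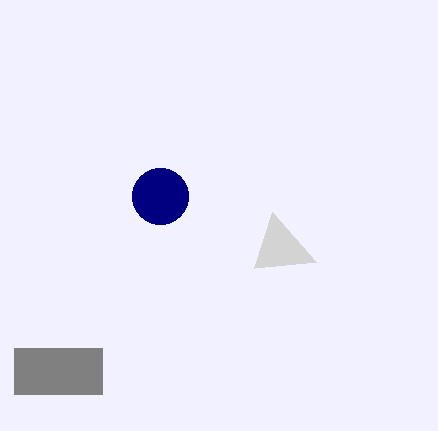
x0_1 = 14, y0_1 = 348, x1_1 = 102, y1_1 = 394, x0_2 = 254, y0_2 = 268, x_3 = 160, y_3 = 196, r_3 = 28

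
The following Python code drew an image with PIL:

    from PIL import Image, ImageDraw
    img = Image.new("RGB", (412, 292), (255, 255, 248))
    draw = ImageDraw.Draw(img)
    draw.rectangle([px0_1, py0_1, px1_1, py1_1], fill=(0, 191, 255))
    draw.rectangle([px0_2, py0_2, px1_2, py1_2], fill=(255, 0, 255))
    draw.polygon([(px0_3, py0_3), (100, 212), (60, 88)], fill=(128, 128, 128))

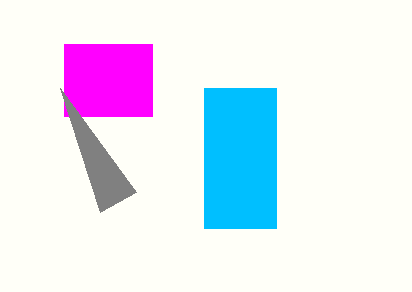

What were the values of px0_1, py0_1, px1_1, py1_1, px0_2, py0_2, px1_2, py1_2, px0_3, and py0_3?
px0_1 = 204
py0_1 = 88
px1_1 = 276
py1_1 = 228
px0_2 = 64
py0_2 = 44
px1_2 = 152
py1_2 = 116
px0_3 = 136
py0_3 = 192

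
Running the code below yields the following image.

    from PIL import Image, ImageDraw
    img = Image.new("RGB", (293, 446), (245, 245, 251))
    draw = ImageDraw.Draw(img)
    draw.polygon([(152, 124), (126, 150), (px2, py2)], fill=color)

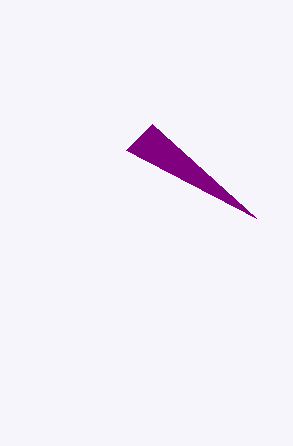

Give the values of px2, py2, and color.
px2 = 256
py2 = 218
color = 'purple'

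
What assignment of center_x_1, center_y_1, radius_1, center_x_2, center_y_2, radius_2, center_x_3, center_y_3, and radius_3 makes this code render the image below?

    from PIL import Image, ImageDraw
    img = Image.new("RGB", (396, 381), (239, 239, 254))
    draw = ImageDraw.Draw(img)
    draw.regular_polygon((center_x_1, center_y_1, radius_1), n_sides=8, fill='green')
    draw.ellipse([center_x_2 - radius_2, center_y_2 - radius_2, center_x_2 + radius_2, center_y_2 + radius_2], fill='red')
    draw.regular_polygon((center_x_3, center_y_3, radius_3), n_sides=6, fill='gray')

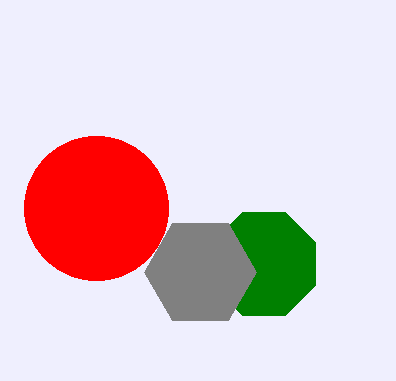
center_x_1 = 264
center_y_1 = 264
radius_1 = 56
center_x_2 = 96
center_y_2 = 208
radius_2 = 72
center_x_3 = 200
center_y_3 = 272
radius_3 = 56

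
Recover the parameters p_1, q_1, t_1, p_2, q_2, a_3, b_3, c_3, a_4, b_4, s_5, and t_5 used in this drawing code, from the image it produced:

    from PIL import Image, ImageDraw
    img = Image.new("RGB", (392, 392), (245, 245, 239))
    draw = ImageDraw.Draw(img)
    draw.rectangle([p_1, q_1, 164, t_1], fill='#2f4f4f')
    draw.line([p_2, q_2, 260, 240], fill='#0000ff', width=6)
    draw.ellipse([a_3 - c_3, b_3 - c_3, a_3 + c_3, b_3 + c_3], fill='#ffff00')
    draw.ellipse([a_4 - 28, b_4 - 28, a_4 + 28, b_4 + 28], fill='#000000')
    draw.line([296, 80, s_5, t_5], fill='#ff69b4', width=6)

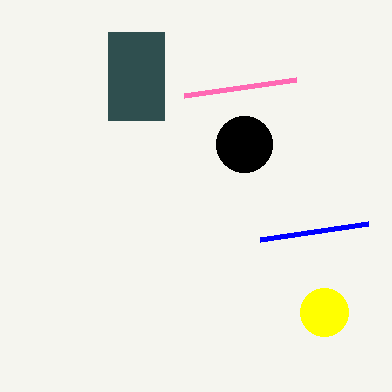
p_1 = 108; q_1 = 32; t_1 = 120; p_2 = 368; q_2 = 224; a_3 = 324; b_3 = 312; c_3 = 24; a_4 = 244; b_4 = 144; s_5 = 184; t_5 = 96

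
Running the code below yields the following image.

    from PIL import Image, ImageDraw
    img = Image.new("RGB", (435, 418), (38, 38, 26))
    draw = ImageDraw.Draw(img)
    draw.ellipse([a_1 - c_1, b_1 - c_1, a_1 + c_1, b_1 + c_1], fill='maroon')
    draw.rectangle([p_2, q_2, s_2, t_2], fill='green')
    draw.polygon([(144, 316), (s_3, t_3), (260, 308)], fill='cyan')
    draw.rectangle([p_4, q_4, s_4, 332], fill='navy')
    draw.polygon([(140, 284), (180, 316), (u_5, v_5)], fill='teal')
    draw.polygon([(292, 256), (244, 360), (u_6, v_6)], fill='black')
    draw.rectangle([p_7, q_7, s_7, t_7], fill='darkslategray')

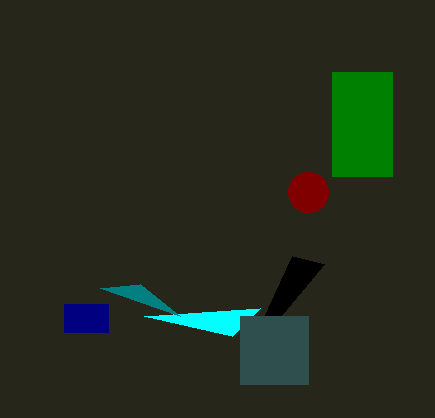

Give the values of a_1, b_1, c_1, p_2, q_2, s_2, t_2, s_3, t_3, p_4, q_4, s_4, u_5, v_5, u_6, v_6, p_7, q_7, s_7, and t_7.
a_1 = 308, b_1 = 192, c_1 = 20, p_2 = 332, q_2 = 72, s_2 = 392, t_2 = 176, s_3 = 232, t_3 = 336, p_4 = 64, q_4 = 304, s_4 = 108, u_5 = 100, v_5 = 288, u_6 = 324, v_6 = 264, p_7 = 240, q_7 = 316, s_7 = 308, t_7 = 384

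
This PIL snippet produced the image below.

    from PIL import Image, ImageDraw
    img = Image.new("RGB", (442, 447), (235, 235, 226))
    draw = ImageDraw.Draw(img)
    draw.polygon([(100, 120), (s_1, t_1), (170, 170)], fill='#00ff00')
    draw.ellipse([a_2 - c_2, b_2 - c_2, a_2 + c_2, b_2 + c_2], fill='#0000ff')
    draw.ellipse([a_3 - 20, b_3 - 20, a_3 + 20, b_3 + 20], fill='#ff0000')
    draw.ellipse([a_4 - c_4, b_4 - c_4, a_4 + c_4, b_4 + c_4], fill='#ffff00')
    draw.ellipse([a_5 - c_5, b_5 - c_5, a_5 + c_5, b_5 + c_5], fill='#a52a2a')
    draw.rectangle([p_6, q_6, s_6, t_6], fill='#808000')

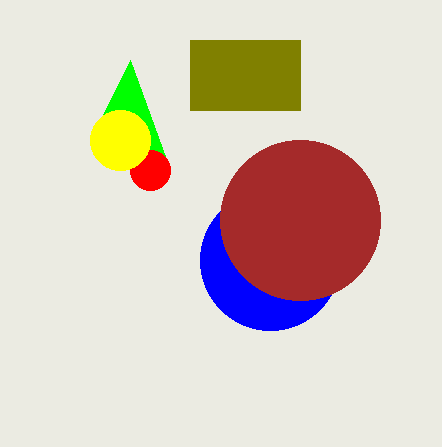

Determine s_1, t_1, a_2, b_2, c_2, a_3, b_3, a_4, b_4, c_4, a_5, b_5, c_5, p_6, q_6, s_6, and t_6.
s_1 = 130; t_1 = 60; a_2 = 270; b_2 = 260; c_2 = 70; a_3 = 150; b_3 = 170; a_4 = 120; b_4 = 140; c_4 = 30; a_5 = 300; b_5 = 220; c_5 = 80; p_6 = 190; q_6 = 40; s_6 = 300; t_6 = 110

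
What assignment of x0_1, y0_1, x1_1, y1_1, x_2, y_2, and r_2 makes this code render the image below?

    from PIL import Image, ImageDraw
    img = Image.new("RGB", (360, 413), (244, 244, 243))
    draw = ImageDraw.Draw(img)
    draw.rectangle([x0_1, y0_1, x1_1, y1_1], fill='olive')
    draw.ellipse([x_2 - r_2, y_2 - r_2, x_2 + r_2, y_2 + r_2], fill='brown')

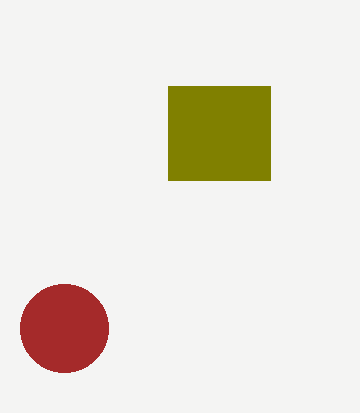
x0_1 = 168
y0_1 = 86
x1_1 = 270
y1_1 = 180
x_2 = 64
y_2 = 328
r_2 = 44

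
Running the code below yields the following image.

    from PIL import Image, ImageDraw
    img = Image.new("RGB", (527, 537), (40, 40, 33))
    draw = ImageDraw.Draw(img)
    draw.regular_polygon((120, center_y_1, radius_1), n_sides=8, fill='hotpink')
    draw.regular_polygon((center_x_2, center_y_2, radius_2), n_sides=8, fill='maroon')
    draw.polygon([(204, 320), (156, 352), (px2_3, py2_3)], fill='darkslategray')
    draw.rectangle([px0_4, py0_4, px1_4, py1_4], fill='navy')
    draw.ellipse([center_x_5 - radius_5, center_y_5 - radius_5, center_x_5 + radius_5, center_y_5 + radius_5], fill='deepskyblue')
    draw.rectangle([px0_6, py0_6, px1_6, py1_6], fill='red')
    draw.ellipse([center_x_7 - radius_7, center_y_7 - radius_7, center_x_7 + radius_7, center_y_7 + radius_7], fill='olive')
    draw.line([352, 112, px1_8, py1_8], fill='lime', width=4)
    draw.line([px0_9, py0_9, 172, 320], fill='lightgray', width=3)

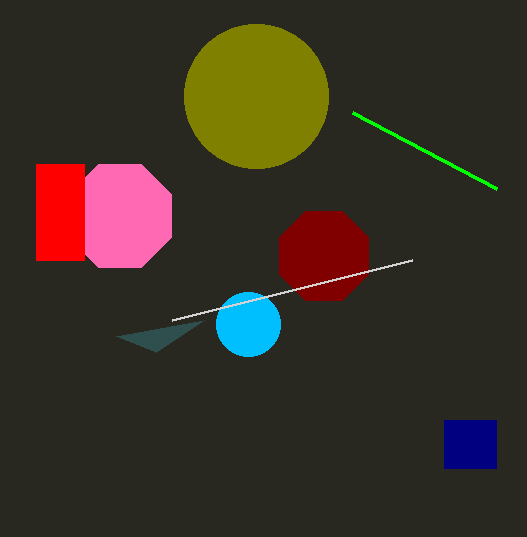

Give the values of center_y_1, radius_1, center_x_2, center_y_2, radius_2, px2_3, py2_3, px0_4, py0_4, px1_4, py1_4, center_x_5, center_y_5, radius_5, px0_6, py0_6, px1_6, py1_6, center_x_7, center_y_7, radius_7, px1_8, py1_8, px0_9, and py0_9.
center_y_1 = 216; radius_1 = 56; center_x_2 = 324; center_y_2 = 256; radius_2 = 48; px2_3 = 116; py2_3 = 336; px0_4 = 444; py0_4 = 420; px1_4 = 496; py1_4 = 468; center_x_5 = 248; center_y_5 = 324; radius_5 = 32; px0_6 = 36; py0_6 = 164; px1_6 = 84; py1_6 = 260; center_x_7 = 256; center_y_7 = 96; radius_7 = 72; px1_8 = 496; py1_8 = 188; px0_9 = 412; py0_9 = 260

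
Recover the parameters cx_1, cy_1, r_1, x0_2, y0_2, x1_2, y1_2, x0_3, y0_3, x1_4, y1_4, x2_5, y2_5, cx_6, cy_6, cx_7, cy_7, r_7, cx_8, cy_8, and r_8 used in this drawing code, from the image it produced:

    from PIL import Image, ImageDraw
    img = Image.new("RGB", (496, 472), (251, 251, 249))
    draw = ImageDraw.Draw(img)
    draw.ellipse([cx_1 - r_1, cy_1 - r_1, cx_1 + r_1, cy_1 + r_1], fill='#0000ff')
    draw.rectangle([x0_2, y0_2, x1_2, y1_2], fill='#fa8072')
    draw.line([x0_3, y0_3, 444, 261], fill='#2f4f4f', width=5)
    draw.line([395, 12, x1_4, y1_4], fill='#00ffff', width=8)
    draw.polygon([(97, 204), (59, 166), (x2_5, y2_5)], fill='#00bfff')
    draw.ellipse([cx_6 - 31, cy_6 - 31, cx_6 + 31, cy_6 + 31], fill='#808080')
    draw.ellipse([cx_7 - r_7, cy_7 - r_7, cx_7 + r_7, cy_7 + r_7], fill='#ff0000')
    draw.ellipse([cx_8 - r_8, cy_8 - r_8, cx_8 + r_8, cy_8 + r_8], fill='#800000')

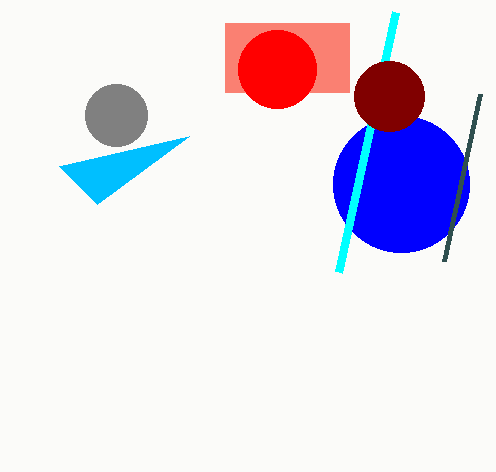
cx_1 = 401
cy_1 = 184
r_1 = 68
x0_2 = 225
y0_2 = 23
x1_2 = 349
y1_2 = 92
x0_3 = 480
y0_3 = 94
x1_4 = 338
y1_4 = 272
x2_5 = 189
y2_5 = 136
cx_6 = 116
cy_6 = 115
cx_7 = 277
cy_7 = 69
r_7 = 39
cx_8 = 389
cy_8 = 96
r_8 = 35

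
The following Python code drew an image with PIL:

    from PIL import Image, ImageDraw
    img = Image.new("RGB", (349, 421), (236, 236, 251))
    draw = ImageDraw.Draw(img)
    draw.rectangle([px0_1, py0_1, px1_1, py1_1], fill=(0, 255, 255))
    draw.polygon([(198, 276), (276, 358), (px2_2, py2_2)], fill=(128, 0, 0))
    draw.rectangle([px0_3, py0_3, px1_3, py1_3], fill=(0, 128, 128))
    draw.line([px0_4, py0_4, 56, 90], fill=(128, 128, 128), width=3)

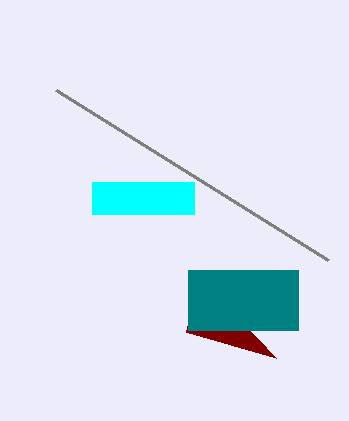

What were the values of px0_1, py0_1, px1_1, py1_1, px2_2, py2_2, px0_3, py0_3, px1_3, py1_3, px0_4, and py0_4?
px0_1 = 92
py0_1 = 182
px1_1 = 194
py1_1 = 214
px2_2 = 186
py2_2 = 332
px0_3 = 188
py0_3 = 270
px1_3 = 298
py1_3 = 330
px0_4 = 328
py0_4 = 260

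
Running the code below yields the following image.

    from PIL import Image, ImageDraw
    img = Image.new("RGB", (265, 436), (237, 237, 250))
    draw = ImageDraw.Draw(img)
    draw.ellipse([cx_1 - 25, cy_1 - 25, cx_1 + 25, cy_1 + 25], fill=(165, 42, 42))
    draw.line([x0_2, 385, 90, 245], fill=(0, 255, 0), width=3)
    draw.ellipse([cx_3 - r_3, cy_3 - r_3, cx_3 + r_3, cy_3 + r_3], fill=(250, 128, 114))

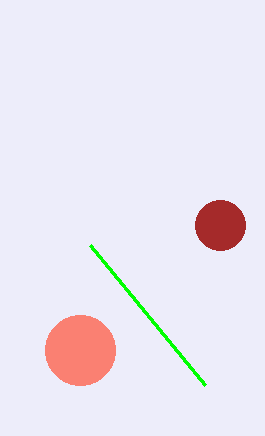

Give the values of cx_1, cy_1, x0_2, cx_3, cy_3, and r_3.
cx_1 = 220; cy_1 = 225; x0_2 = 205; cx_3 = 80; cy_3 = 350; r_3 = 35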